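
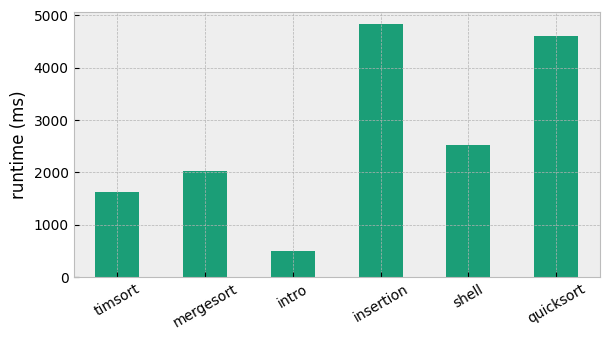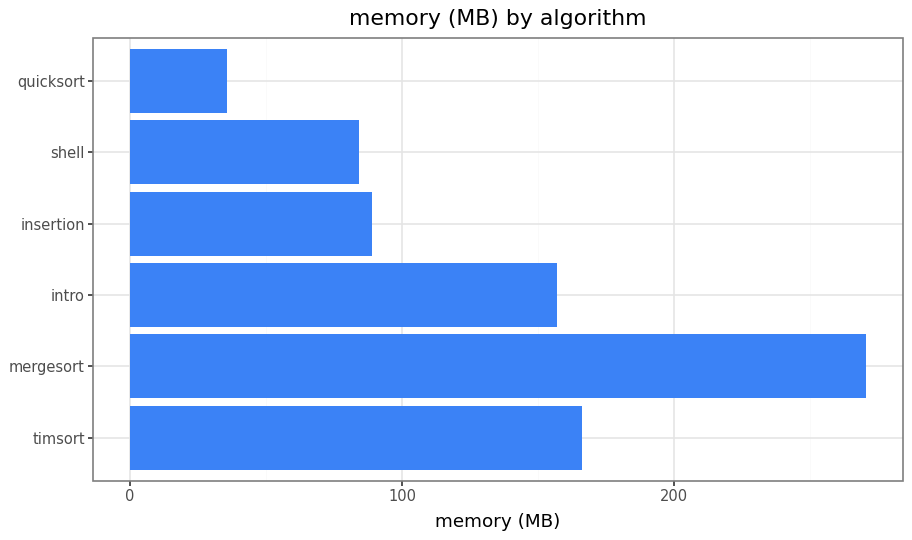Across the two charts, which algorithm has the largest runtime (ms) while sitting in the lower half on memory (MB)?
Chart 2 median memory (MB) ≈ 125; below-median algorithms: insertion, shell, quicksort. Among those, insertion has the highest runtime (ms) (≈ 5000).

insertion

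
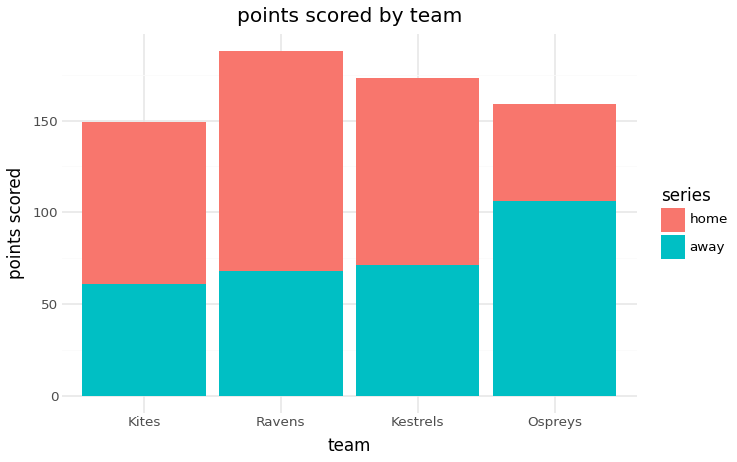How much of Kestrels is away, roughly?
≈ 80

away top ≈ 80, bottom ≈ 0; segment ≈ 80.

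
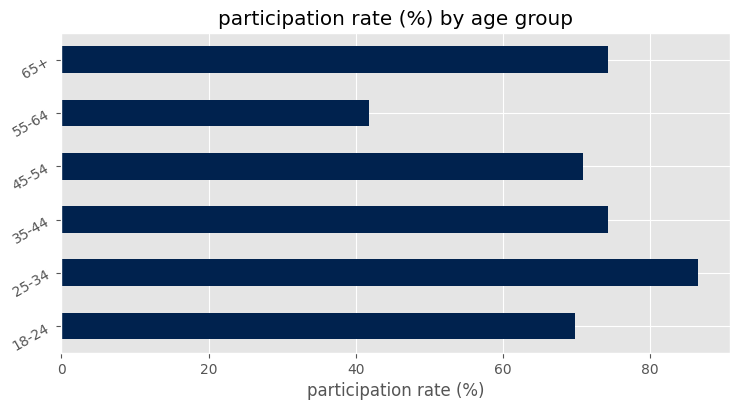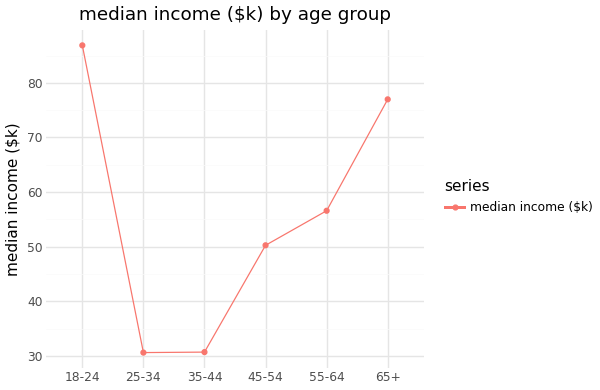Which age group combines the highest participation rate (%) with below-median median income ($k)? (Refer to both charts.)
Chart 2 median median income ($k) ≈ 50; below-median age groups: 25-34, 35-44, 45-54. Among those, 25-34 has the highest participation rate (%) (≈ 90).

25-34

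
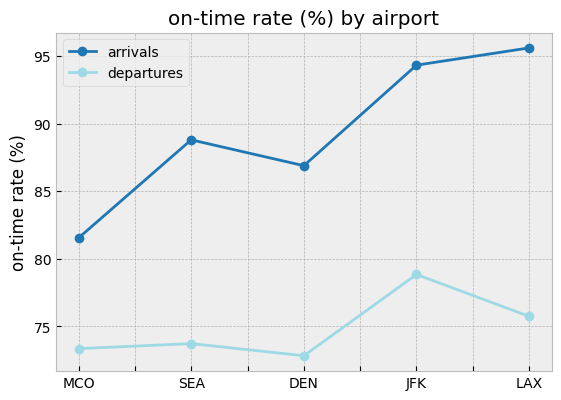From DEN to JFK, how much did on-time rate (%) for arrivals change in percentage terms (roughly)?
≈ +9.3%

DEN ≈ 86, JFK ≈ 94; (94 − 86) / 86 ≈ +9.3%.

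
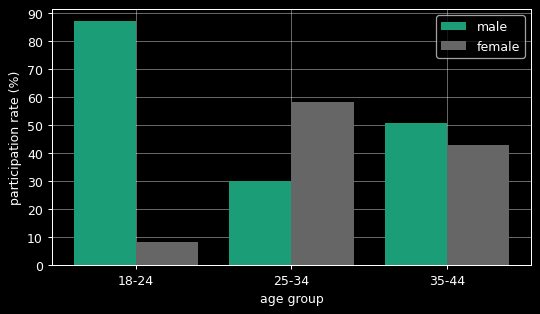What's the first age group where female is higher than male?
25-34

18-24: female ≈ 10 vs male ≈ 90 (not yet); 25-34: female ≈ 60 vs male ≈ 30 (first crossover).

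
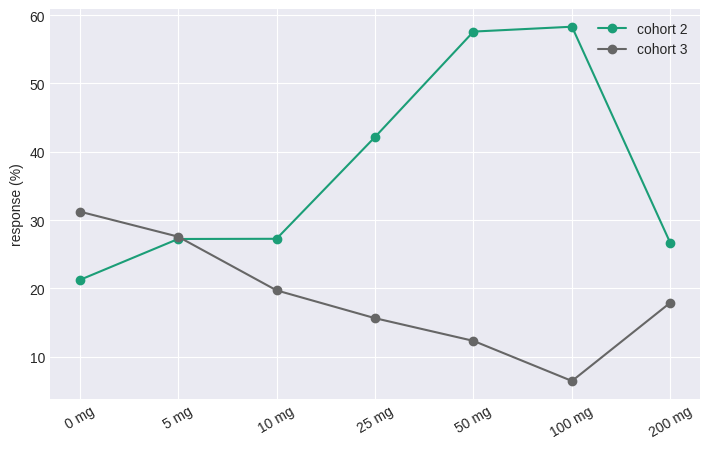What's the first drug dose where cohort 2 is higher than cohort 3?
10 mg

5 mg: cohort 2 ≈ 25 vs cohort 3 ≈ 30 (not yet); 10 mg: cohort 2 ≈ 25 vs cohort 3 ≈ 20 (first crossover).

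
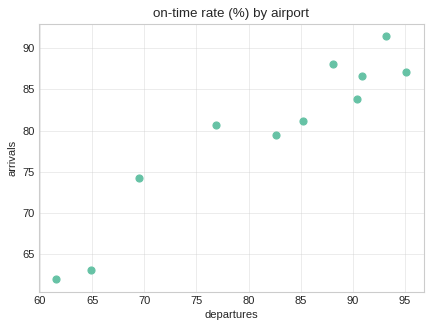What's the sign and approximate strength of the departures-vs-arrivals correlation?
positive, strong

Points are positively correlated; strong (|r| ≈ 0.9).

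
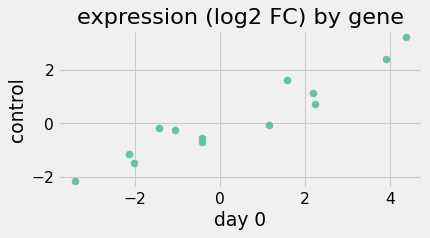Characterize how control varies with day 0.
Points are positively correlated; strong (|r| ≈ 1.0).

positive, strong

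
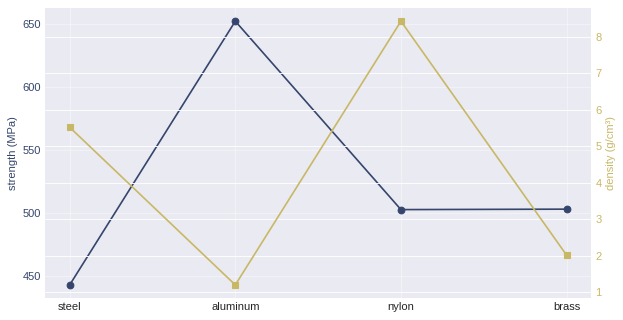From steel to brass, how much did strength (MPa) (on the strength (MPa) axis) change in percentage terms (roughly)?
≈ +13.6%

steel ≈ 440, brass ≈ 500; (500 − 440) / 440 ≈ +13.6%.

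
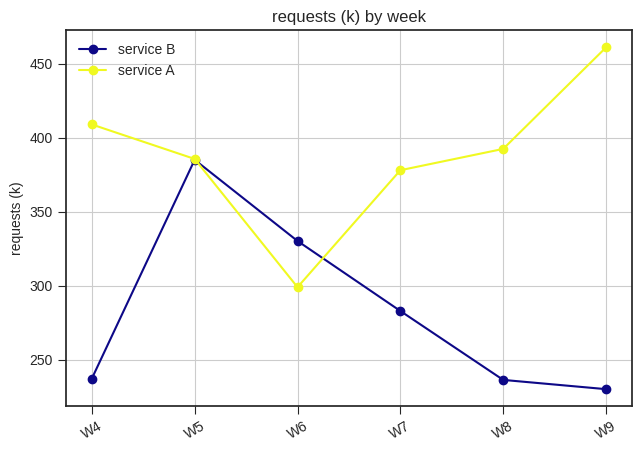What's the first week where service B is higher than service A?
W6

W5: service B ≈ 380 vs service A ≈ 380 (not yet); W6: service B ≈ 340 vs service A ≈ 300 (first crossover).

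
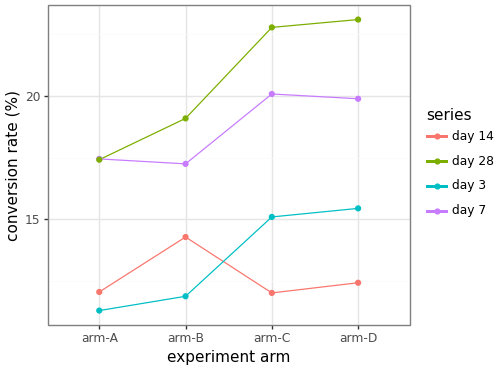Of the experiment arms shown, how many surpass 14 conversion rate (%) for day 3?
2

Above 14: arm-C, arm-D.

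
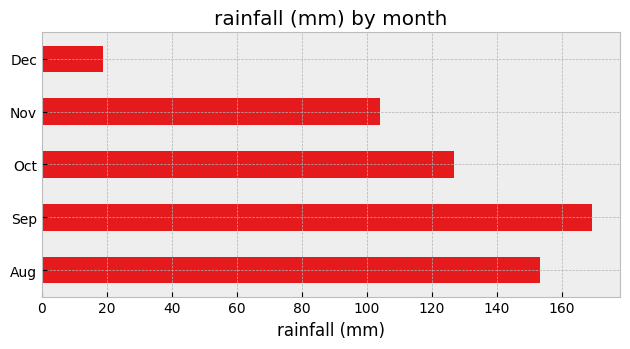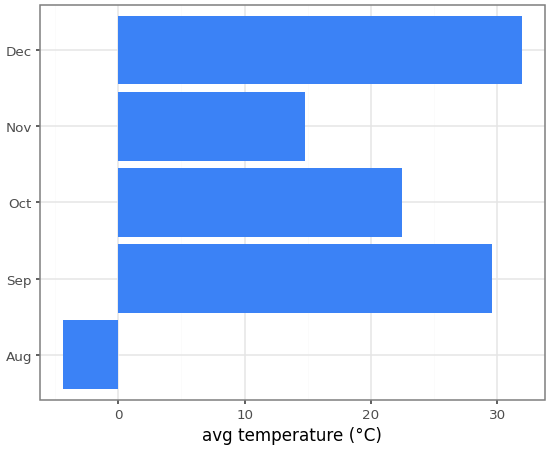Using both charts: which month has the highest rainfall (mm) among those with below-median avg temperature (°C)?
Chart 2 median avg temperature (°C) ≈ 20; below-median months: Aug, Nov. Among those, Aug has the highest rainfall (mm) (≈ 160).

Aug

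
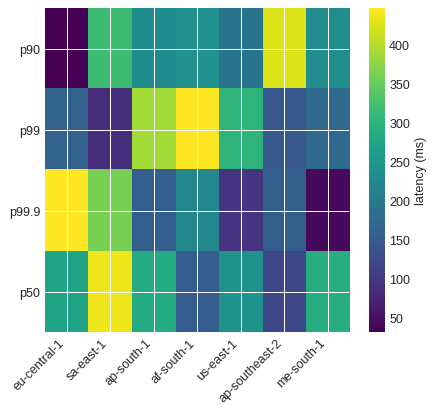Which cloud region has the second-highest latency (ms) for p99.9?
Top 3 for p99.9: eu-central-1 ≈ 450, sa-east-1 ≈ 350, af-south-1 ≈ 200.

sa-east-1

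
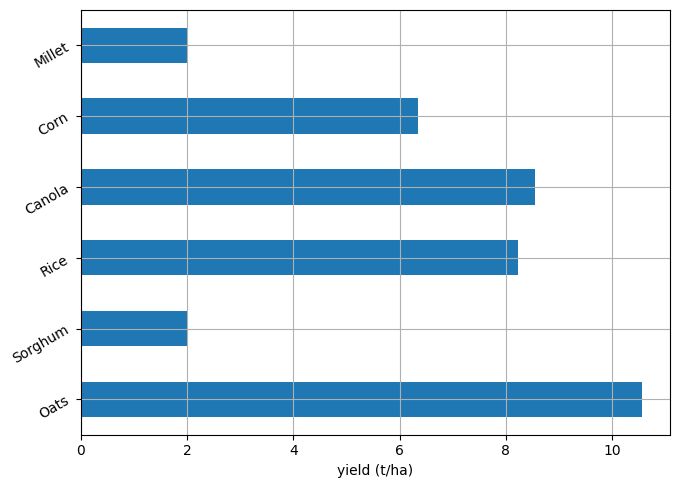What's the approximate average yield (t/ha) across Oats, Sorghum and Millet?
(11 + 2 + 2) / 3 ≈ 5.

≈ 5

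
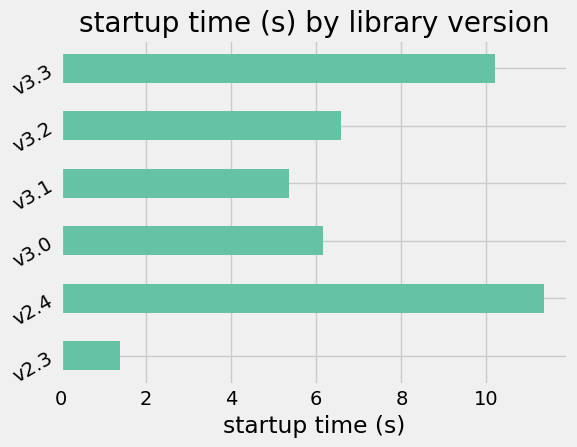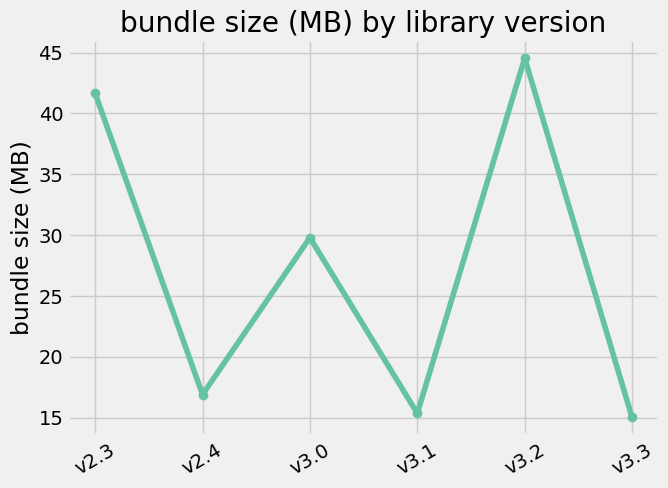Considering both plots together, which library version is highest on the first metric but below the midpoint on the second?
Chart 2 median bundle size (MB) ≈ 25; below-median library versions: v2.4, v3.1, v3.3. Among those, v2.4 has the highest startup time (s) (≈ 12).

v2.4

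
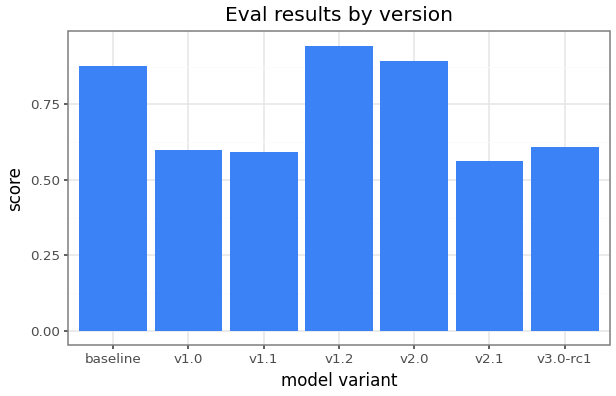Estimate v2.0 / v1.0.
≈ 1.5×

v2.0 ≈ 0.9, v1.0 ≈ 0.6; 0.9/0.6 ≈ 1.5.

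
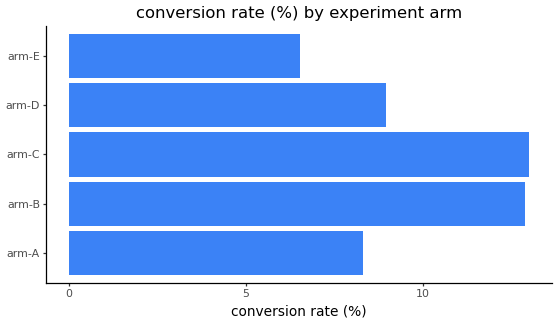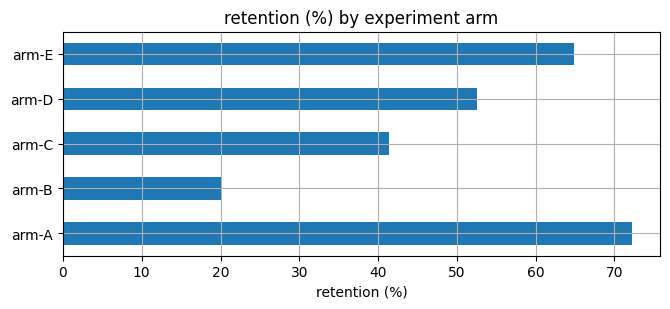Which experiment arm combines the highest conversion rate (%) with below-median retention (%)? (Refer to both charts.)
Chart 2 median retention (%) ≈ 50; below-median experiment arms: arm-B, arm-C. Among those, arm-C has the highest conversion rate (%) (≈ 14).

arm-C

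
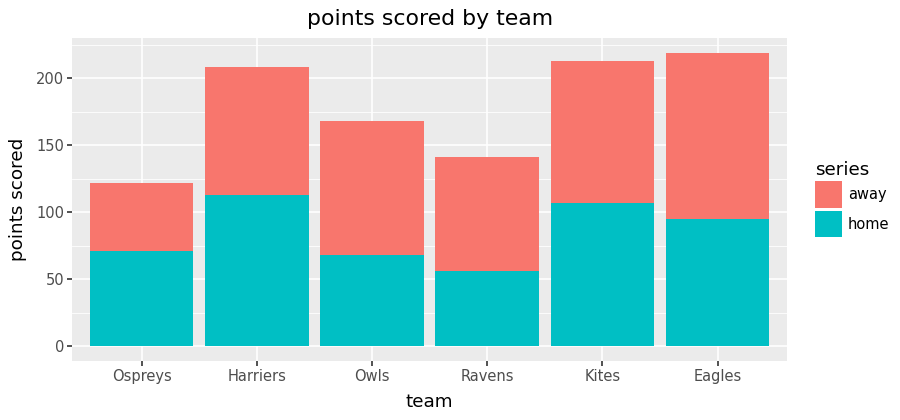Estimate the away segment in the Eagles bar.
≈ 120

away top ≈ 220, bottom ≈ 100; segment ≈ 120.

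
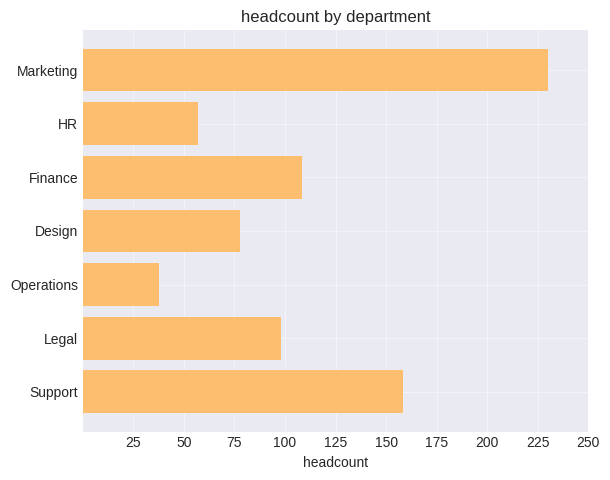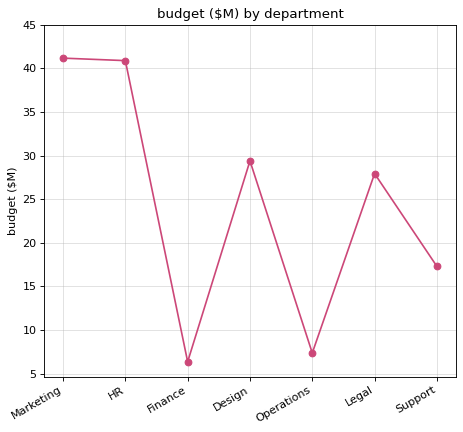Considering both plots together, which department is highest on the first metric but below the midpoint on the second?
Chart 2 median budget ($M) ≈ 30; below-median departments: Finance, Operations, Support. Among those, Support has the highest headcount (≈ 150).

Support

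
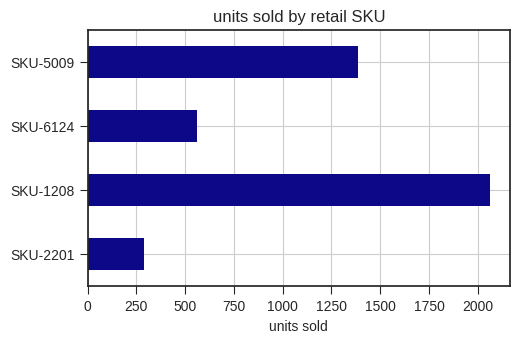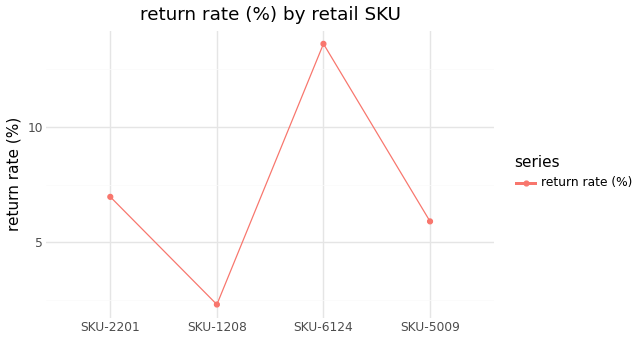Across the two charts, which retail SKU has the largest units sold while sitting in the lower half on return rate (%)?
Chart 2 median return rate (%) ≈ 6; below-median retail SKUs: SKU-1208, SKU-5009. Among those, SKU-1208 has the highest units sold (≈ 2000).

SKU-1208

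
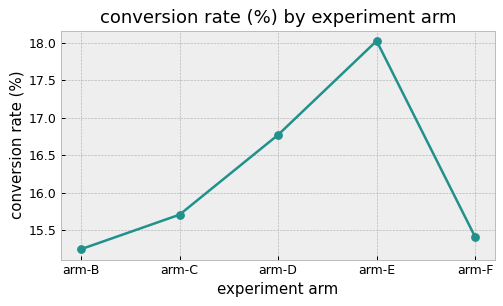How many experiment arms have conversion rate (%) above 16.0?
2

Above 16.0: arm-D, arm-E.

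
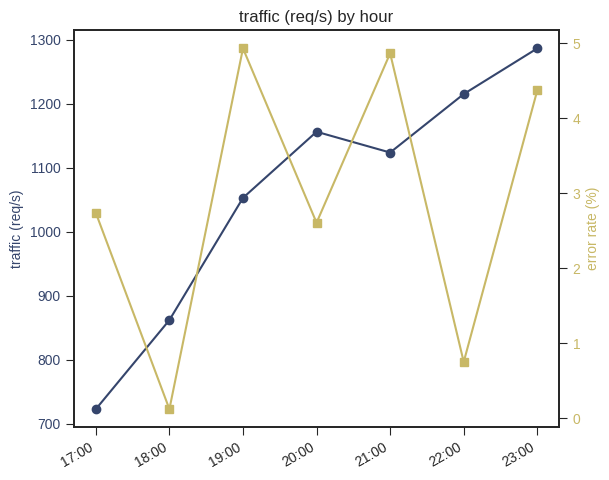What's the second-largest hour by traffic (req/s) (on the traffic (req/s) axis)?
22:00

Top 3 (on the traffic (req/s) axis): 23:00 ≈ 1300, 22:00 ≈ 1200, 20:00 ≈ 1150.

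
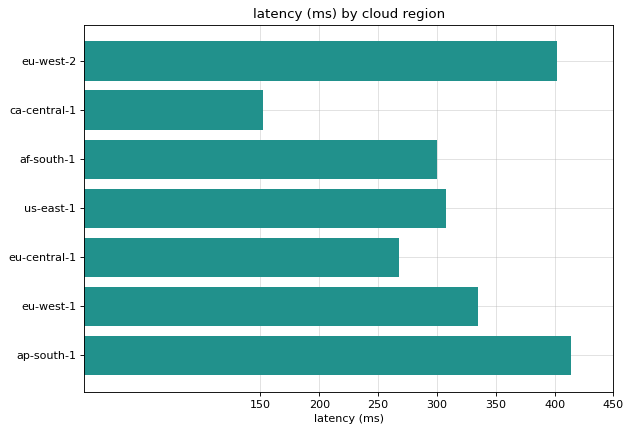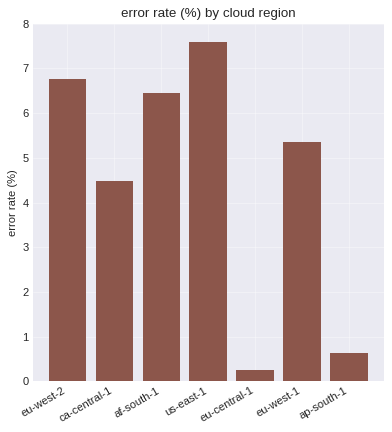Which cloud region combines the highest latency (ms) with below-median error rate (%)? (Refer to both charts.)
Chart 2 median error rate (%) ≈ 5; below-median cloud regions: ca-central-1, eu-central-1, ap-south-1. Among those, ap-south-1 has the highest latency (ms) (≈ 400).

ap-south-1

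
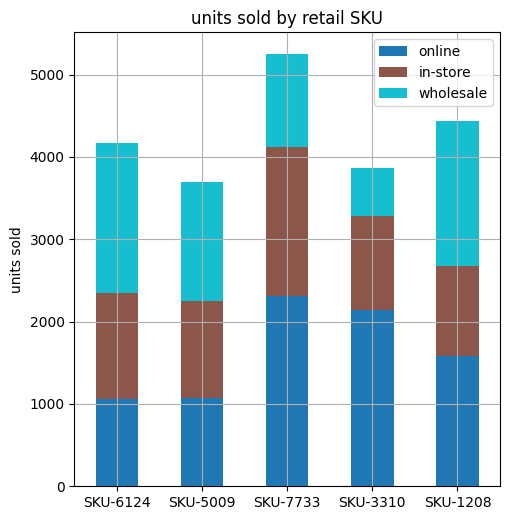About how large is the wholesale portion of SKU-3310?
wholesale top ≈ 4000, bottom ≈ 3500; segment ≈ 500.

≈ 500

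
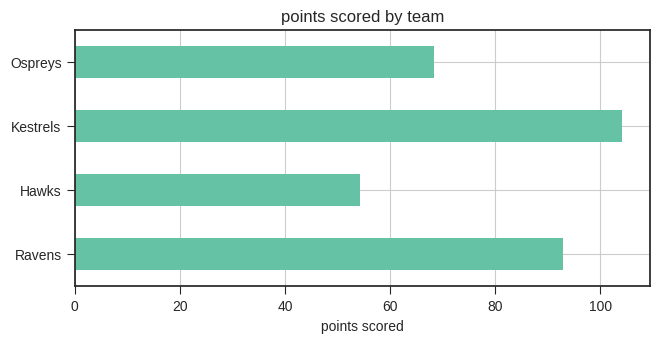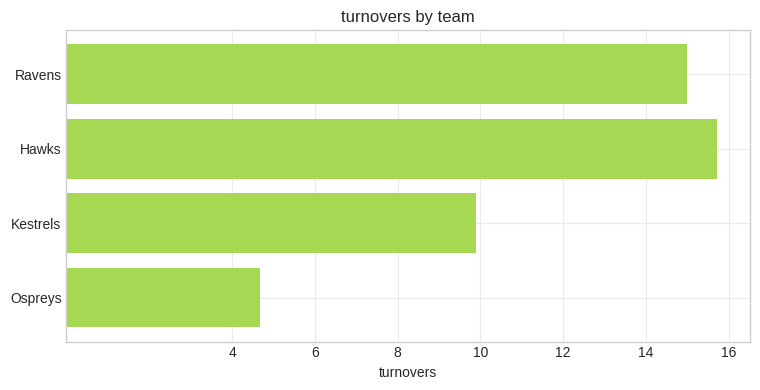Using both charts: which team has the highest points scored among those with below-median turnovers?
Chart 2 median turnovers ≈ 12; below-median teams: Kestrels, Ospreys. Among those, Kestrels has the highest points scored (≈ 100).

Kestrels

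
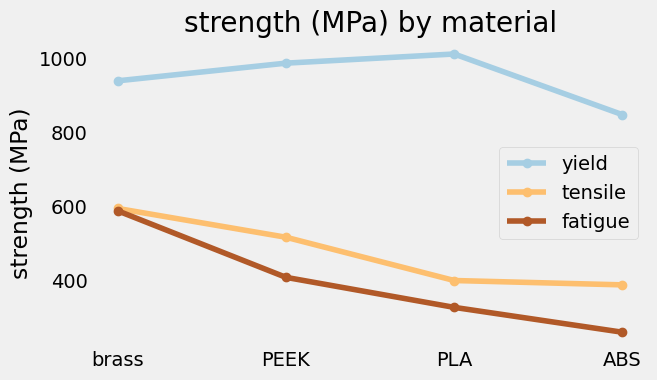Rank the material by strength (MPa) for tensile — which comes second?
PEEK

Top 3 for tensile: brass ≈ 600, PEEK ≈ 500, PLA ≈ 400.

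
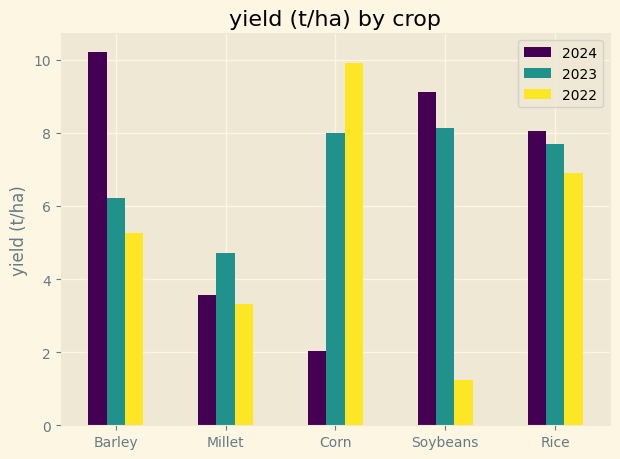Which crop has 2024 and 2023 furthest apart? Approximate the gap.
Corn, ≈ 6 t/ha

Corn: 2024 ≈ 2, 2023 ≈ 8 → gap ≈ 6. Next-largest (Barley) is only ≈ 4.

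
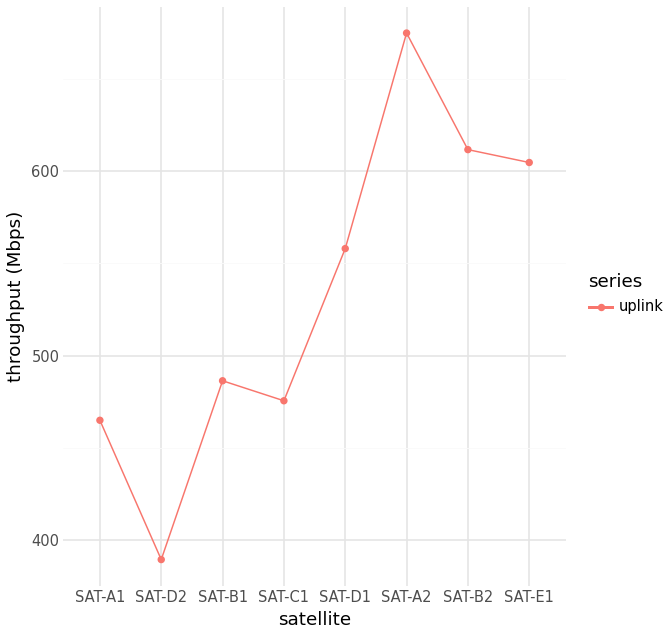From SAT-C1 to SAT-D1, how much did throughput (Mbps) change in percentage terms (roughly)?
SAT-C1 ≈ 475, SAT-D1 ≈ 550; (550 − 475) / 475 ≈ +15.8%.

≈ +15.8%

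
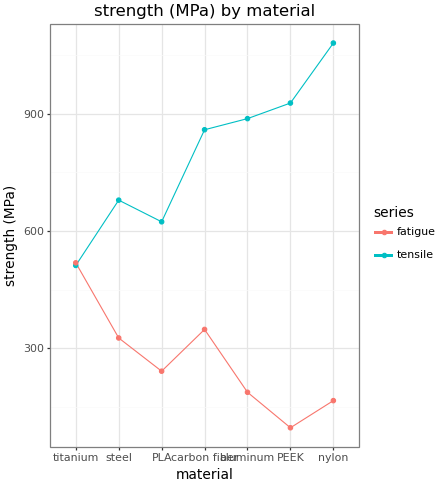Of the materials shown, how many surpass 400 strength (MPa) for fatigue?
1

Above 400: titanium.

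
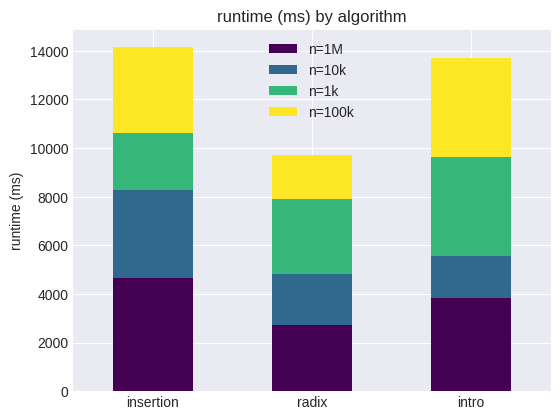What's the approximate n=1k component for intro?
n=1k top ≈ 10000, bottom ≈ 6000; segment ≈ 4000.

≈ 4000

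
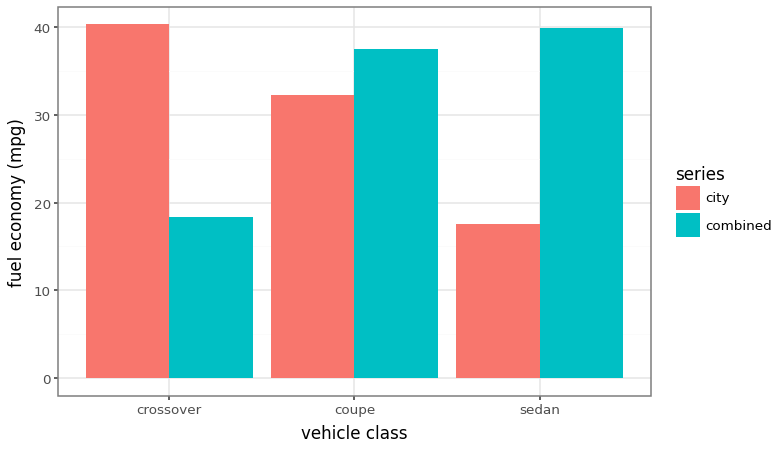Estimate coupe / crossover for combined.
coupe ≈ 35, crossover ≈ 20; 35/20 ≈ 1.75.

≈ 1.75×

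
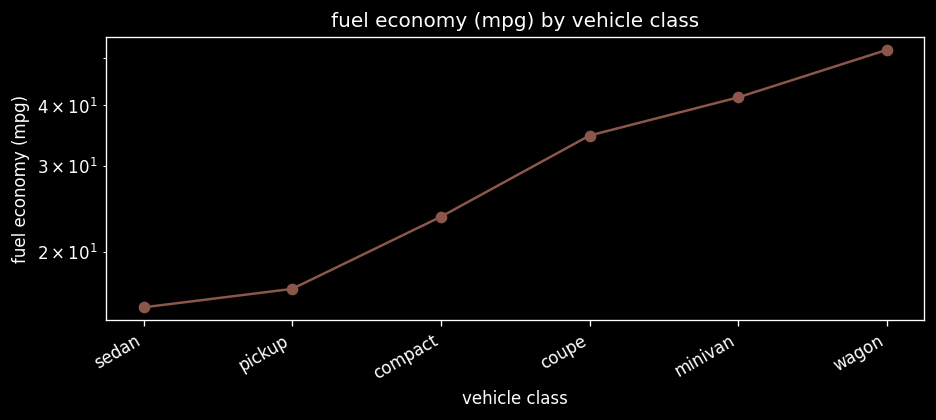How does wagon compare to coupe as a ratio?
≈ 1.43×

wagon ≈ 50, coupe ≈ 35; 50/35 ≈ 1.43.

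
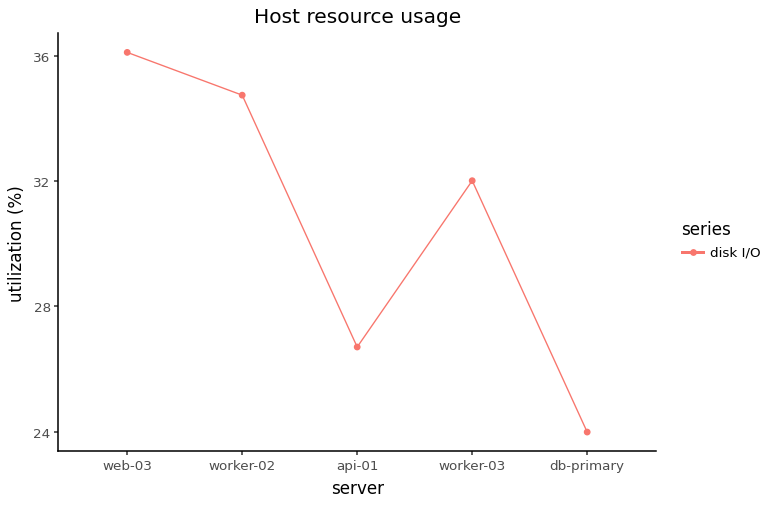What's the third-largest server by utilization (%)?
Top 4: web-03 ≈ 36, worker-02 ≈ 34, worker-03 ≈ 32, api-01 ≈ 26.

worker-03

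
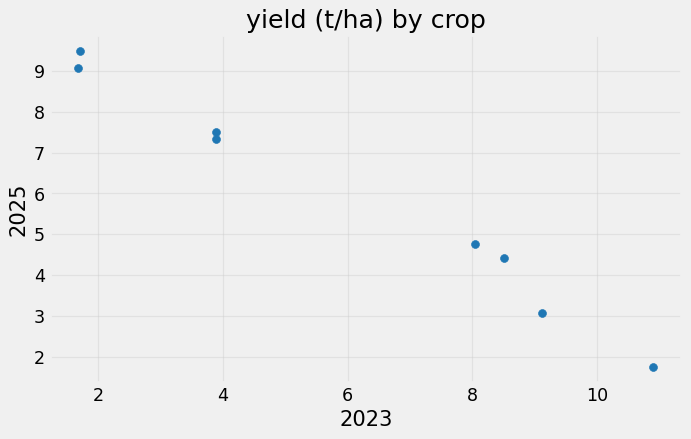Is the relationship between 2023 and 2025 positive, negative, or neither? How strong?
Points are negatively correlated; strong (|r| ≈ 1.0).

negative, strong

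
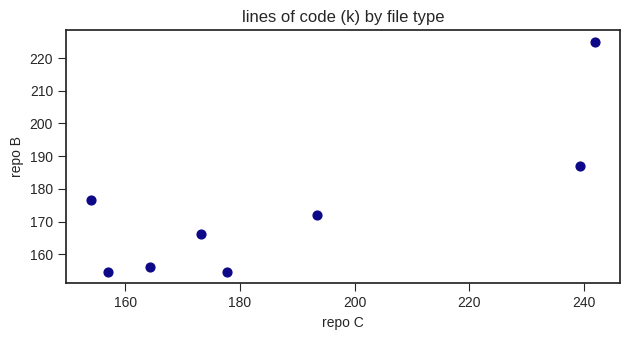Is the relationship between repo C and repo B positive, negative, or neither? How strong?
positive, strong

Points are positively correlated; strong (|r| ≈ 0.8).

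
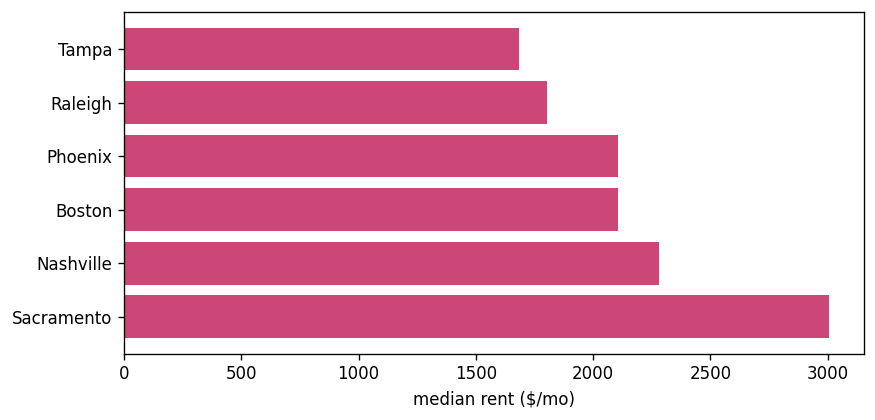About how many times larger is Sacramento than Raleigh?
Sacramento ≈ 3000, Raleigh ≈ 2000; 3000/2000 ≈ 1.5.

≈ 1.5×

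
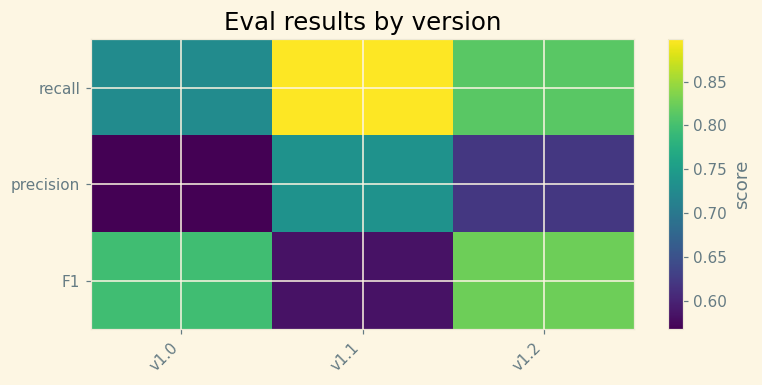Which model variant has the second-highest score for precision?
v1.2

Top 3 for precision: v1.1 ≈ 0.75, v1.2 ≈ 0.60, v1.0 ≈ 0.55.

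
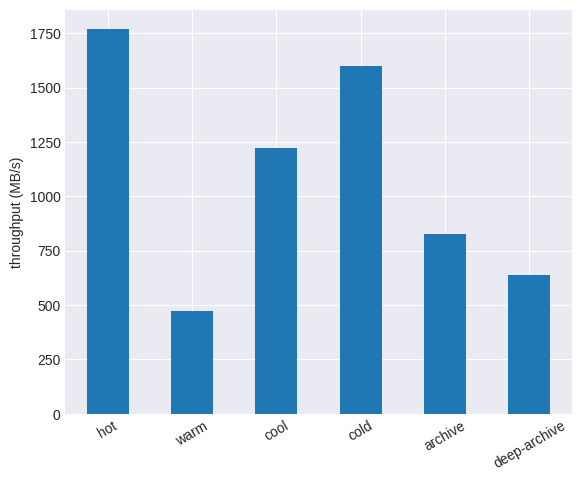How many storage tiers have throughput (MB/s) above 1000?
Above 1000: hot, cool, cold.

3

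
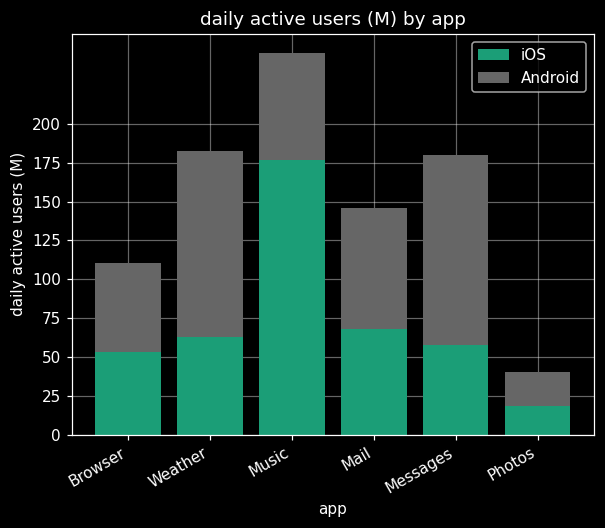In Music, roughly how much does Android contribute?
≈ 75

Android top ≈ 250, bottom ≈ 175; segment ≈ 75.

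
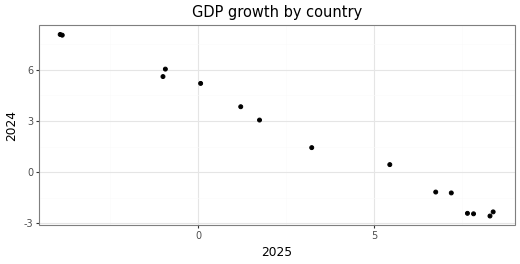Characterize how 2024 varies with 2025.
negative, strong

Points are negatively correlated; strong (|r| ≈ 1.0).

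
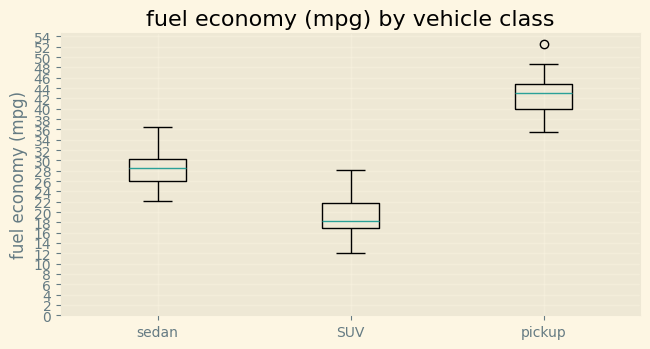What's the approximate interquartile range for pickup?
≈ 4

Q3 ≈ 44, Q1 ≈ 40; IQR ≈ 4.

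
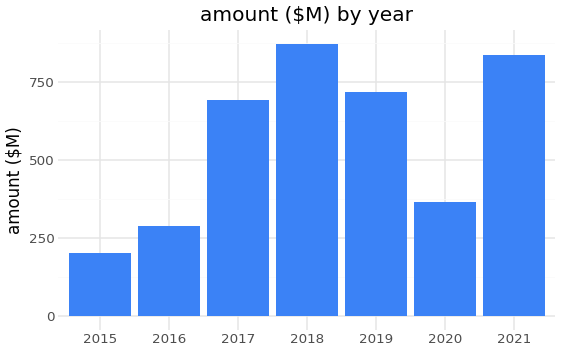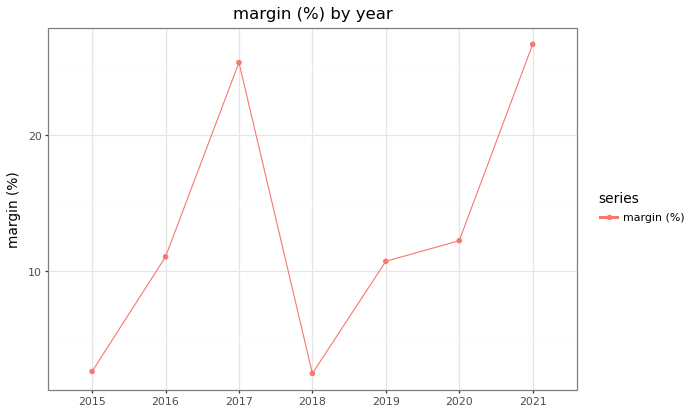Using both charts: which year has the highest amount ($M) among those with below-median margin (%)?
Chart 2 median margin (%) ≈ 10; below-median years: 2015, 2018, 2019. Among those, 2018 has the highest amount ($M) (≈ 900).

2018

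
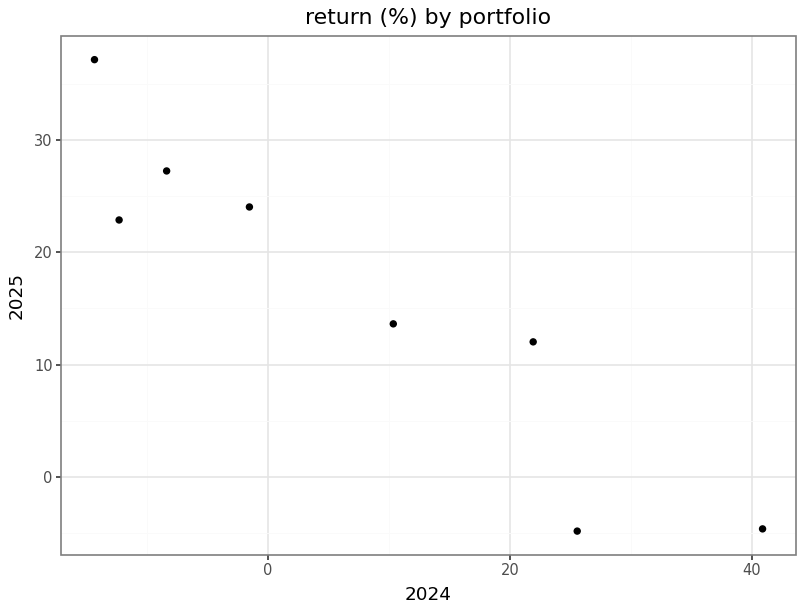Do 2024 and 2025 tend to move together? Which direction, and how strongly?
negative, strong

Points are negatively correlated; strong (|r| ≈ 0.9).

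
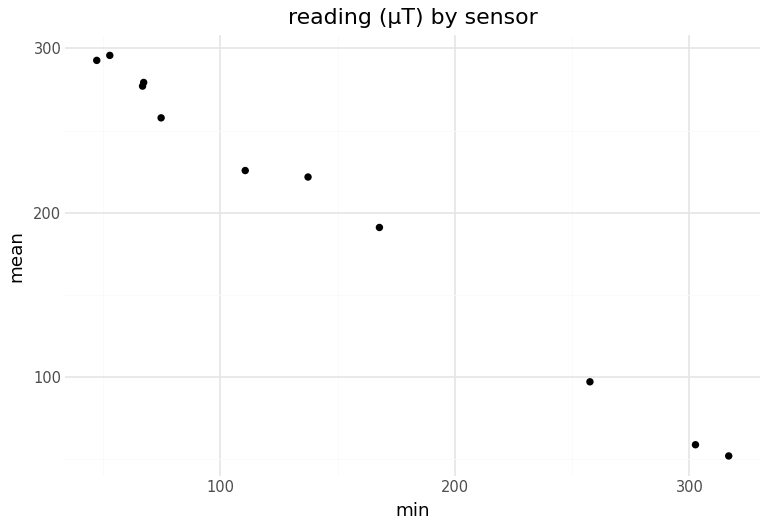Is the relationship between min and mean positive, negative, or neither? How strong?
negative, strong

Points are negatively correlated; strong (|r| ≈ 1.0).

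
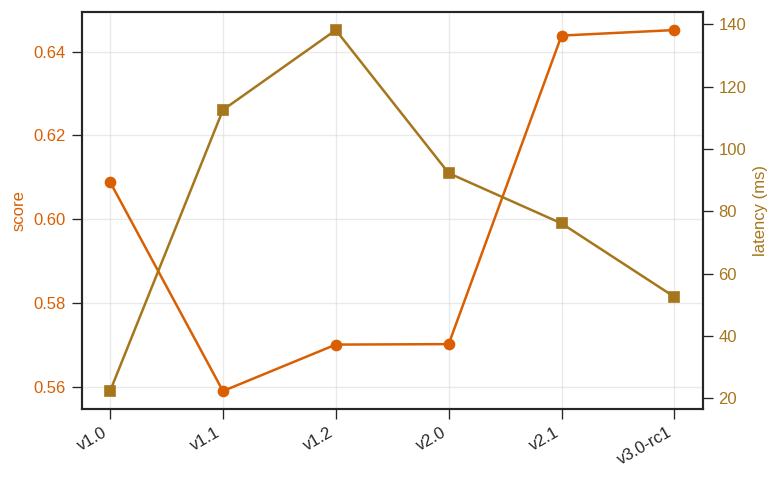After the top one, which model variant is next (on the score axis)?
v2.1

Top 3 (on the score axis): v3.0-rc1 ≈ 0.65, v2.1 ≈ 0.64, v1.0 ≈ 0.61.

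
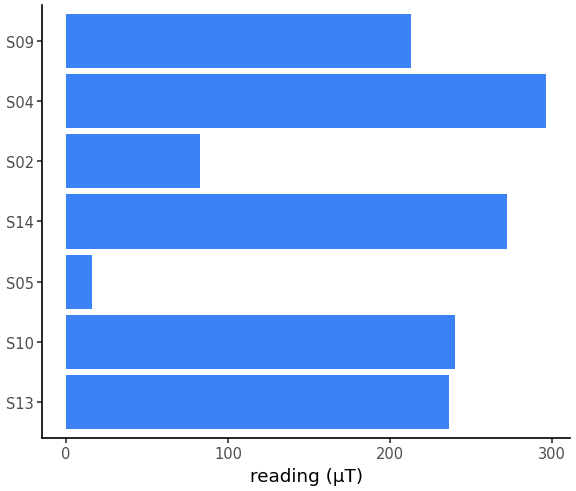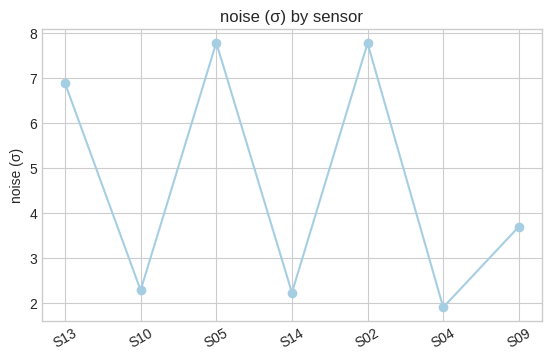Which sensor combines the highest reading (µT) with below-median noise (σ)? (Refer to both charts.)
S04

Chart 2 median noise (σ) ≈ 4; below-median sensors: S10, S14, S04. Among those, S04 has the highest reading (µT) (≈ 300).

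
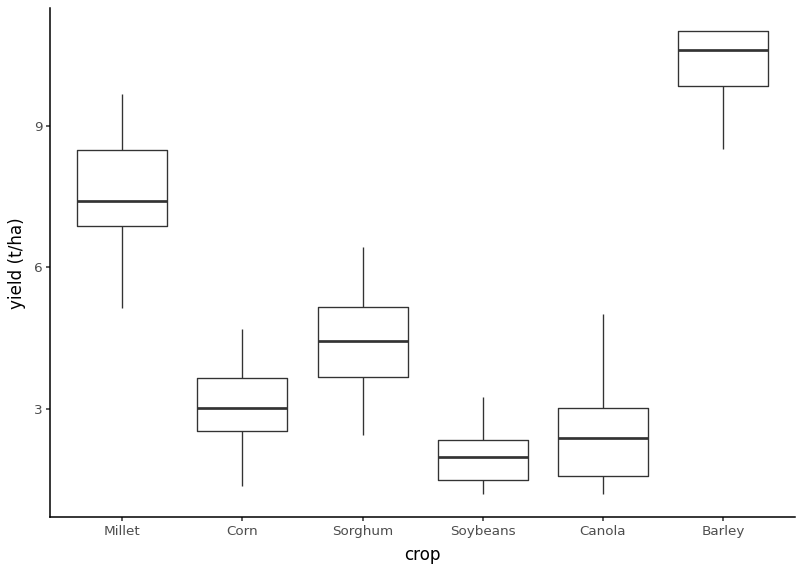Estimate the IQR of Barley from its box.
≈ 1

Q3 ≈ 11, Q1 ≈ 10; IQR ≈ 1.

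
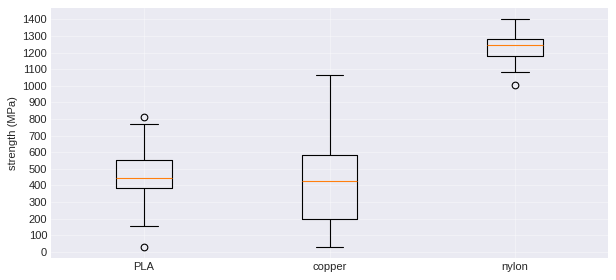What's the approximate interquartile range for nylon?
Q3 ≈ 1300, Q1 ≈ 1200; IQR ≈ 100.

≈ 100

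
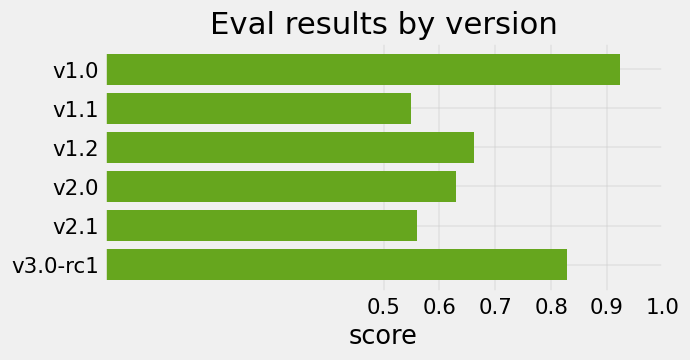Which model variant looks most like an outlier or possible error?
v1.0 ≈ 0.9; the rest sit between ≈ 0.6 and ≈ 0.8.

v1.0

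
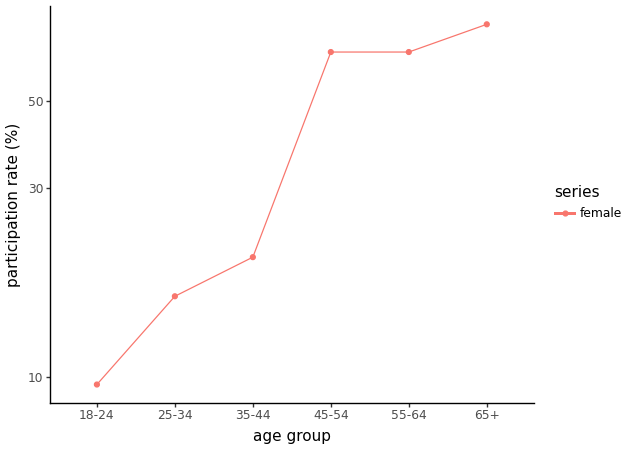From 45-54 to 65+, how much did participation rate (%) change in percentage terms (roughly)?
≈ +14.3%

45-54 ≈ 70, 65+ ≈ 80; (80 − 70) / 70 ≈ +14.3%.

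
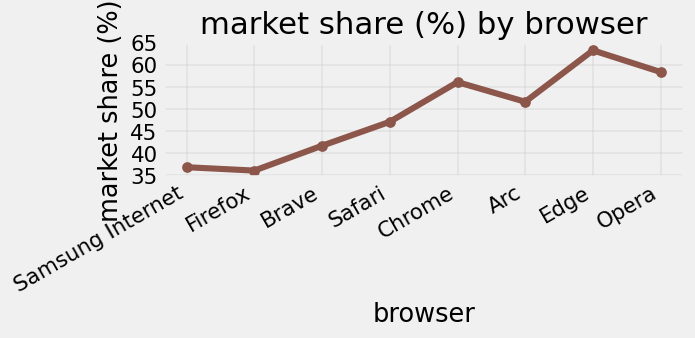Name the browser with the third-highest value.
Top 4: Edge ≈ 65, Opera ≈ 60, Chrome ≈ 55, Arc ≈ 50.

Chrome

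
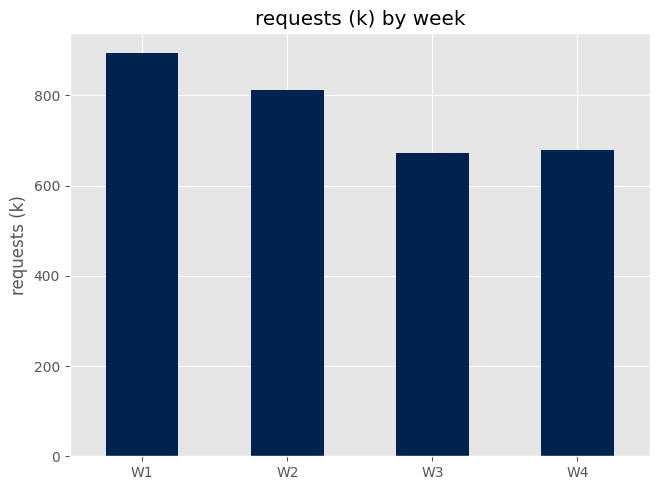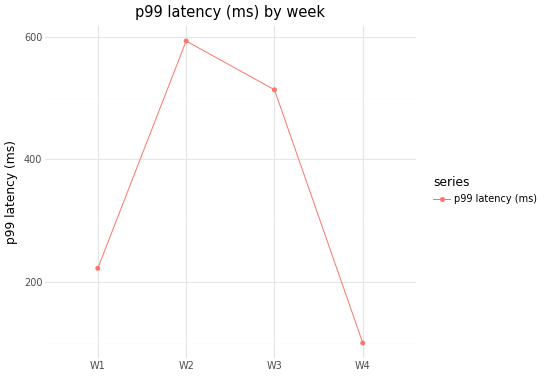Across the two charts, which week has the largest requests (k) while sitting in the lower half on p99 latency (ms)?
Chart 2 median p99 latency (ms) ≈ 400; below-median weeks: W1, W4. Among those, W1 has the highest requests (k) (≈ 900).

W1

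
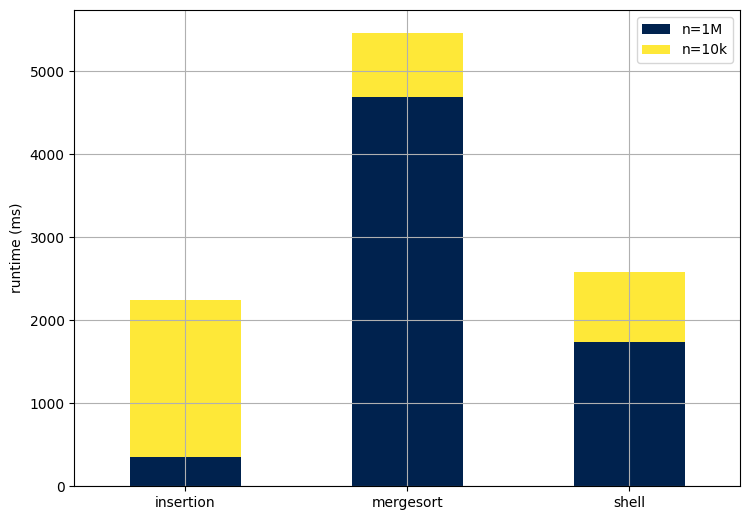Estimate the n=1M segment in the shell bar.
≈ 1500

n=1M top ≈ 1500, bottom ≈ 0; segment ≈ 1500.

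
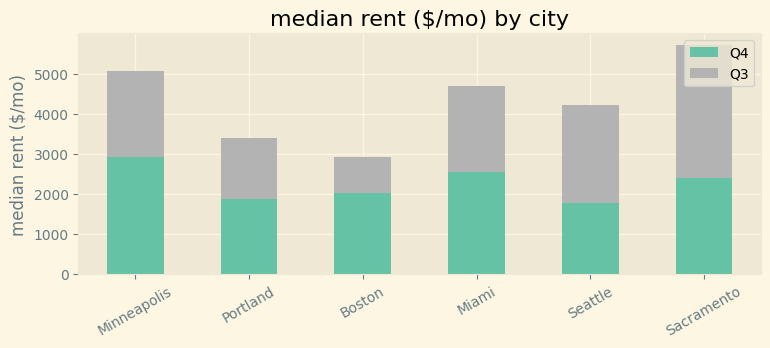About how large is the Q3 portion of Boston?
Q3 top ≈ 3000, bottom ≈ 2000; segment ≈ 1000.

≈ 1000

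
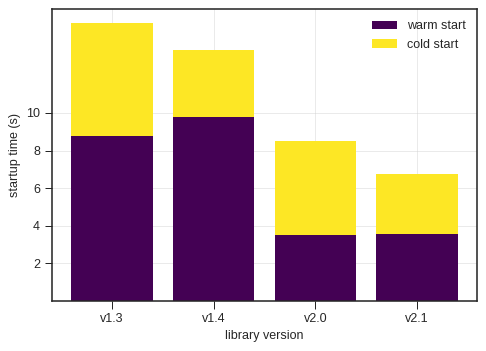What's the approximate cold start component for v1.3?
≈ 6

cold start top ≈ 14, bottom ≈ 8; segment ≈ 6.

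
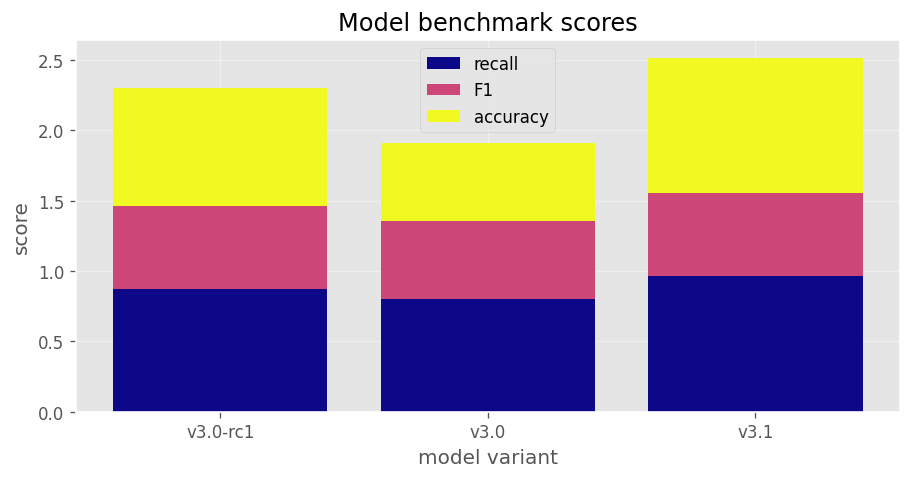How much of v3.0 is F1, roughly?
F1 top ≈ 1.5, bottom ≈ 1.0; segment ≈ 0.5.

≈ 0.5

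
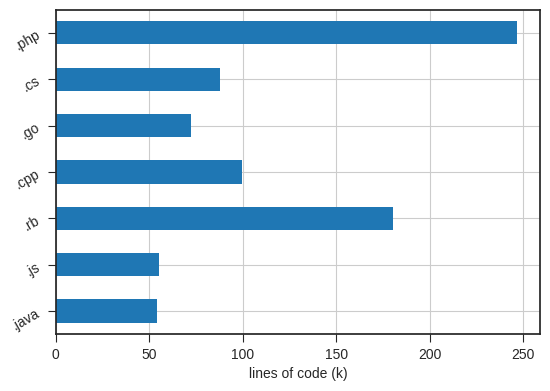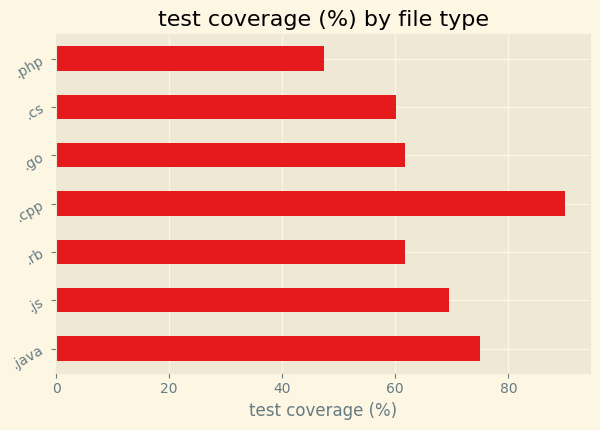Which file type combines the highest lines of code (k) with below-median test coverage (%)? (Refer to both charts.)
.php

Chart 2 median test coverage (%) ≈ 60; below-median file types: .rb, .cs, .php. Among those, .php has the highest lines of code (k) (≈ 250).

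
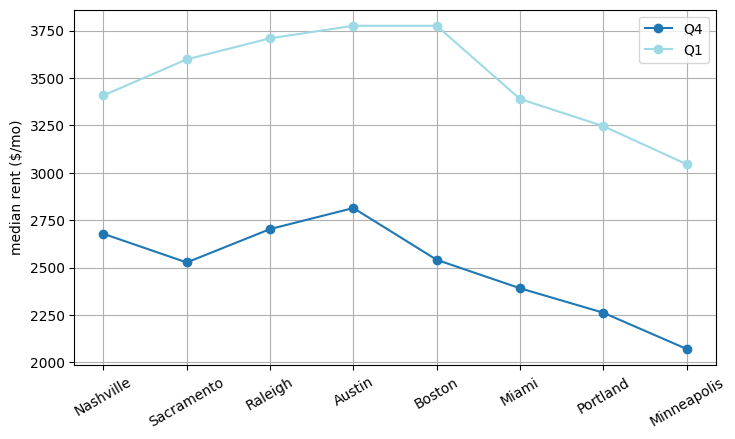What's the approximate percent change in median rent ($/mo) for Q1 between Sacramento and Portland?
Sacramento ≈ 3600, Portland ≈ 3200; (3200 − 3600) / 3600 ≈ -11.1%.

≈ -11.1%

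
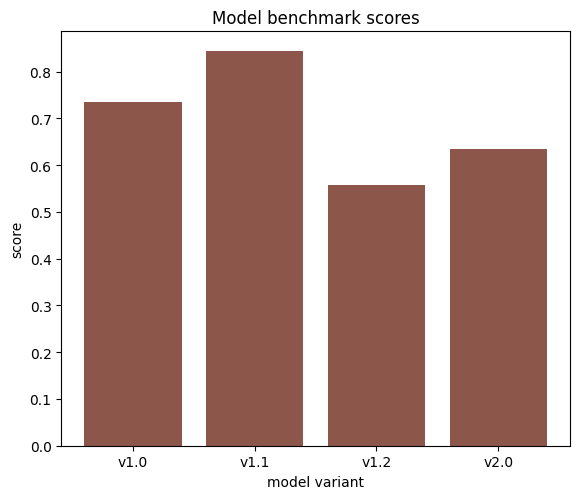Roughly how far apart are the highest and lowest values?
≈ 0.2

Max v1.1 ≈ 0.8, min v1.2 ≈ 0.6; range ≈ 0.2.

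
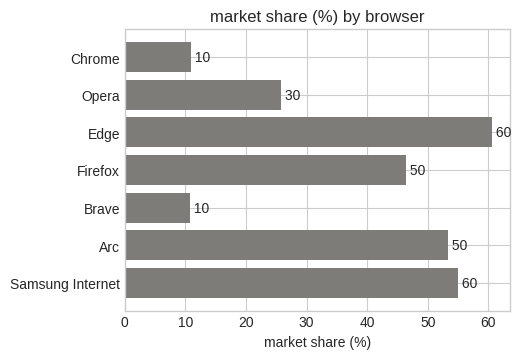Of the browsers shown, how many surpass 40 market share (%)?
Above 40: Edge, Firefox, Arc, Samsung Internet.

4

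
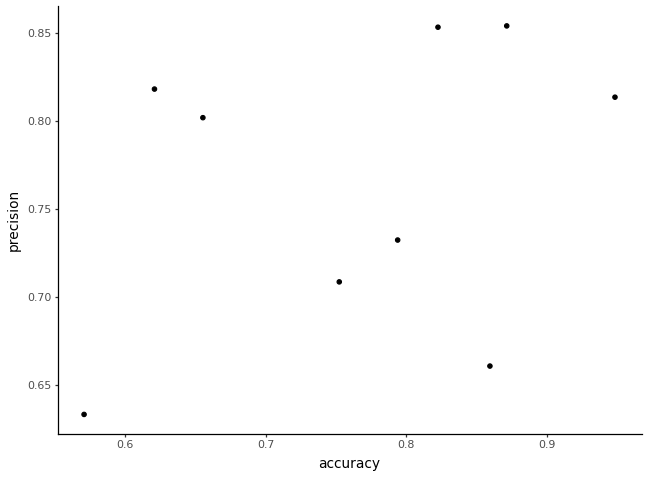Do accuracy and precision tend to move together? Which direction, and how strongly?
positive, weak

Points are positively correlated; weak (|r| ≈ 0.3).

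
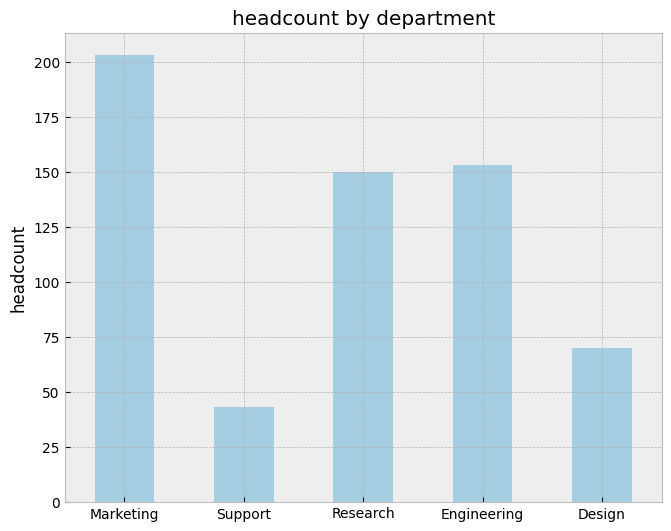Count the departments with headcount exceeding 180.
1

Above 180: Marketing.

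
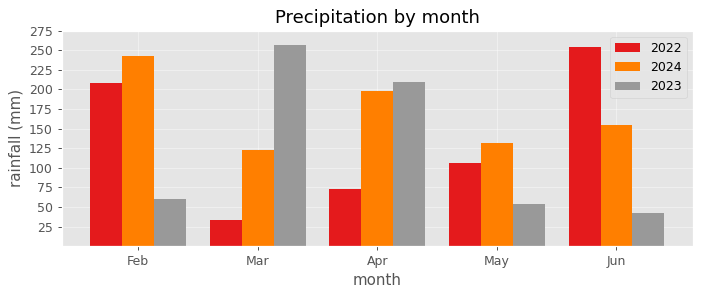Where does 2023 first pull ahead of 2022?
Feb: 2023 ≈ 50 vs 2022 ≈ 200 (not yet); Mar: 2023 ≈ 250 vs 2022 ≈ 25 (first crossover).

Mar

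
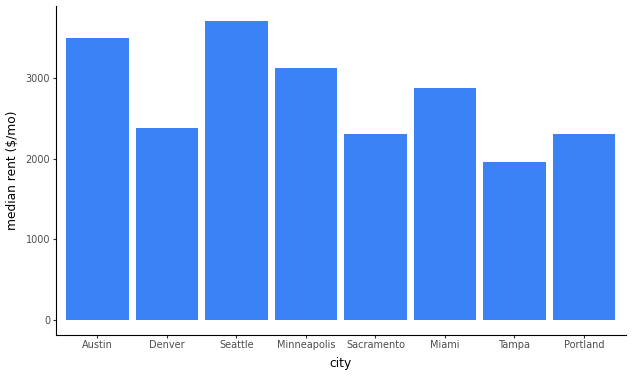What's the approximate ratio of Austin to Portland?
Austin ≈ 3500, Portland ≈ 2500; 3500/2500 ≈ 1.4.

≈ 1.4×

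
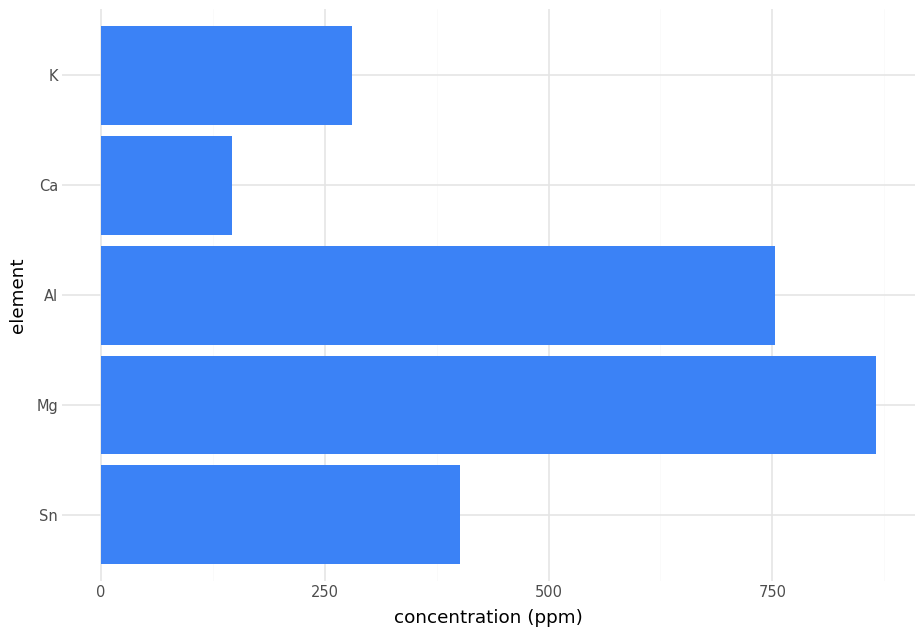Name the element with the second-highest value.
Al

Top 3: Mg ≈ 900, Al ≈ 800, Sn ≈ 400.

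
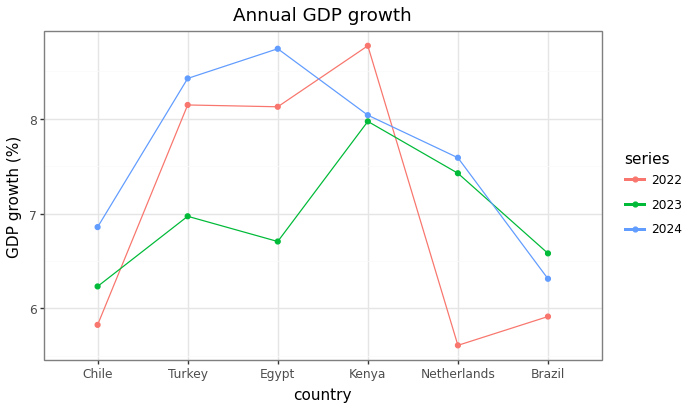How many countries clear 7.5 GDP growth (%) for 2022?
Above 7.5: Turkey, Egypt, Kenya.

3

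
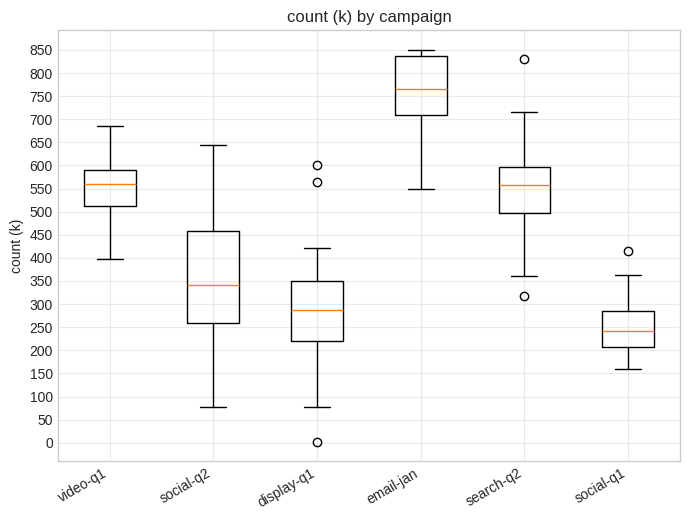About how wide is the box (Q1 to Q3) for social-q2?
Q3 ≈ 450, Q1 ≈ 250; IQR ≈ 200.

≈ 200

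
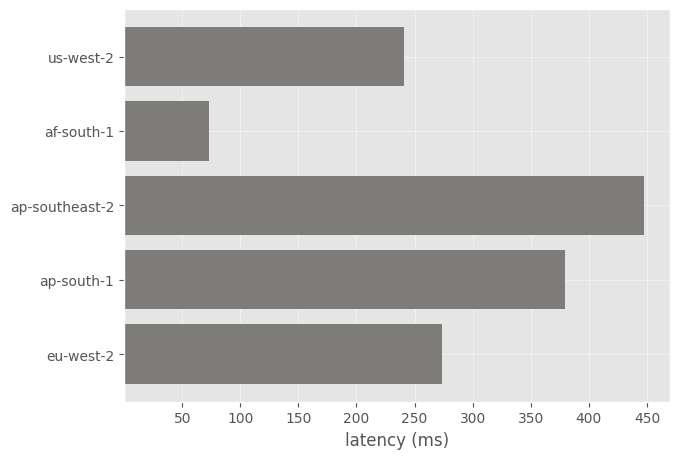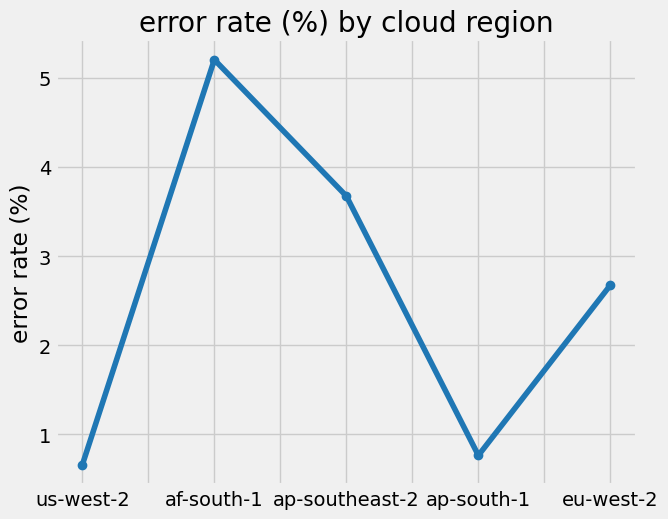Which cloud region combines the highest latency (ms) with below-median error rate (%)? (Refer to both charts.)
ap-south-1

Chart 2 median error rate (%) ≈ 2.5; below-median cloud regions: us-west-2, ap-south-1. Among those, ap-south-1 has the highest latency (ms) (≈ 400).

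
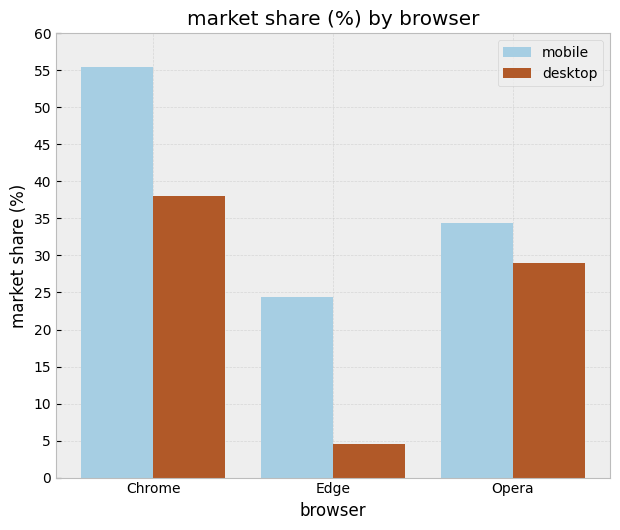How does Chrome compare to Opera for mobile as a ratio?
Chrome ≈ 55, Opera ≈ 35; 55/35 ≈ 1.57.

≈ 1.57×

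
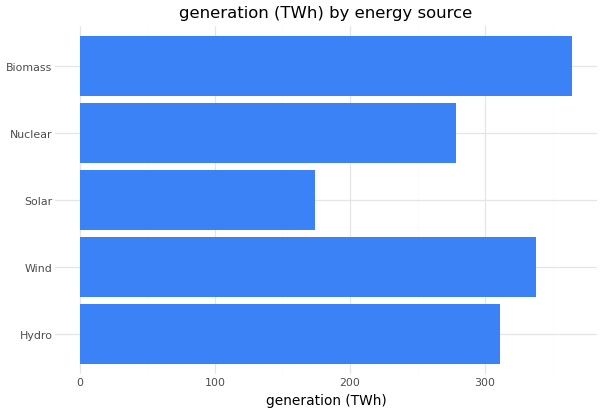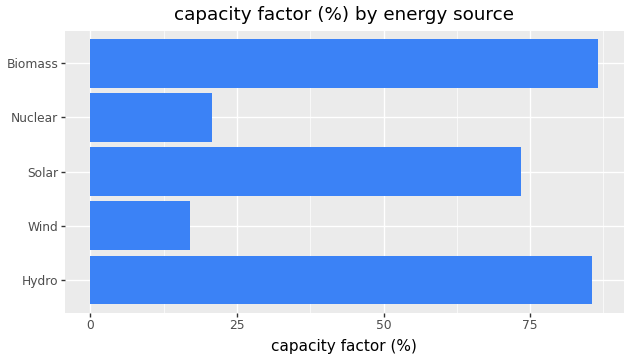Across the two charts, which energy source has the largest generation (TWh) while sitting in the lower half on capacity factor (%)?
Wind

Chart 2 median capacity factor (%) ≈ 70; below-median energy sources: Wind, Nuclear. Among those, Wind has the highest generation (TWh) (≈ 350).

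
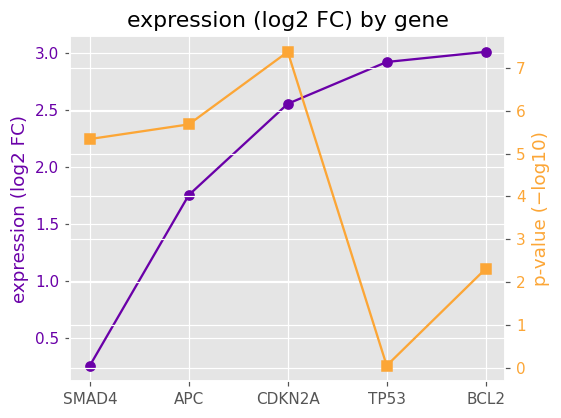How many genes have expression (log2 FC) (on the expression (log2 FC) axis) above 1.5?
4

Above 1.5: APC, CDKN2A, TP53, BCL2.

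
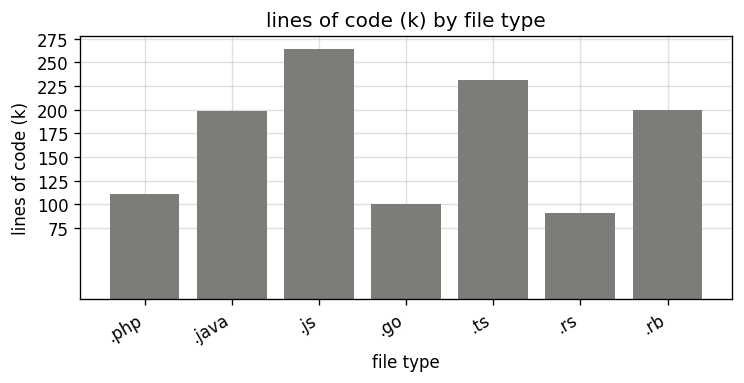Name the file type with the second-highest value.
.ts

Top 3: .js ≈ 275, .ts ≈ 225, .rb ≈ 200.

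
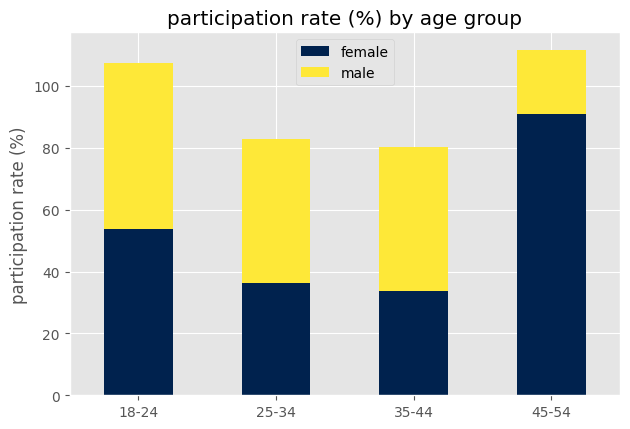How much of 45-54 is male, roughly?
≈ 20

male top ≈ 110, bottom ≈ 90; segment ≈ 20.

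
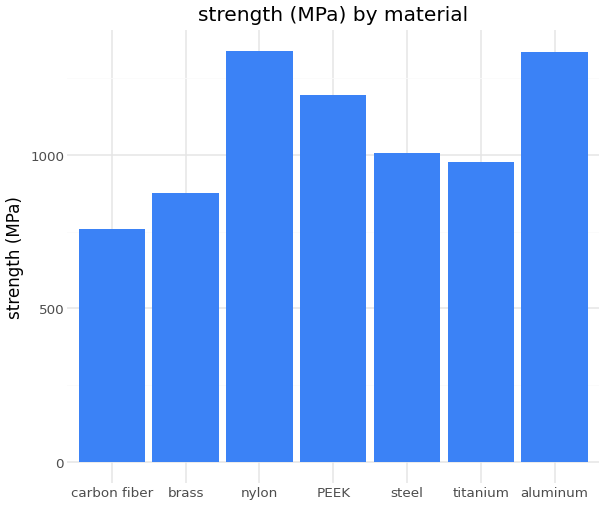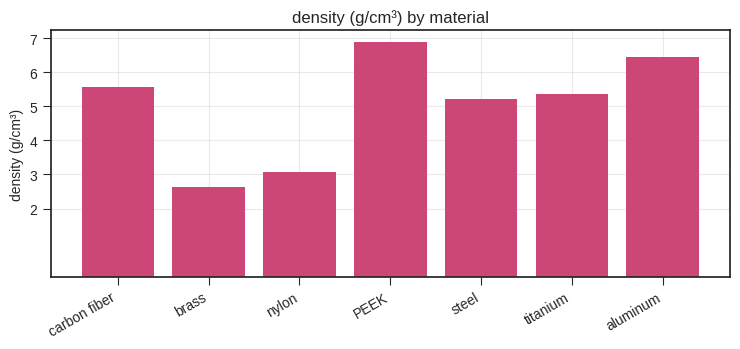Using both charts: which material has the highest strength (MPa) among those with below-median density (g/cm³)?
nylon

Chart 2 median density (g/cm³) ≈ 5; below-median materials: brass, nylon, steel. Among those, nylon has the highest strength (MPa) (≈ 1400).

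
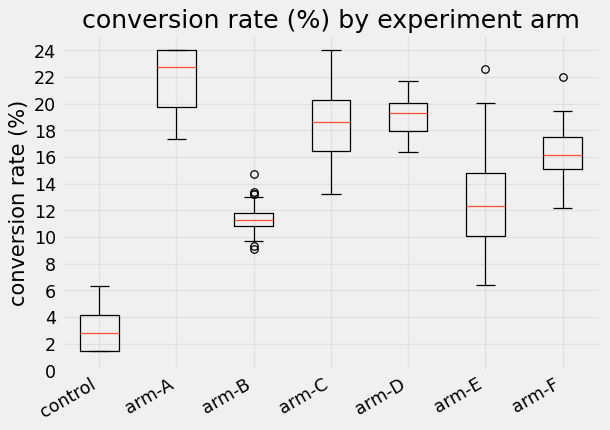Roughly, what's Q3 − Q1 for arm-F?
≈ 2

Q3 ≈ 18, Q1 ≈ 16; IQR ≈ 2.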